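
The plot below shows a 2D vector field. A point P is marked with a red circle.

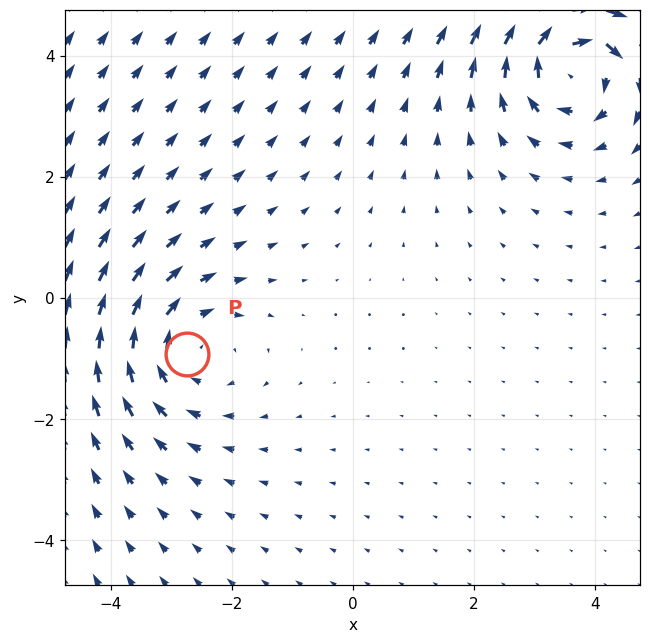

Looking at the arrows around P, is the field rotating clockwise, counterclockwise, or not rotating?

Near P at (-2.7, -0.9) the arrows circulate clockwise. The curl (z-component) there is about -3; negative curl means clockwise rotation.

clockwise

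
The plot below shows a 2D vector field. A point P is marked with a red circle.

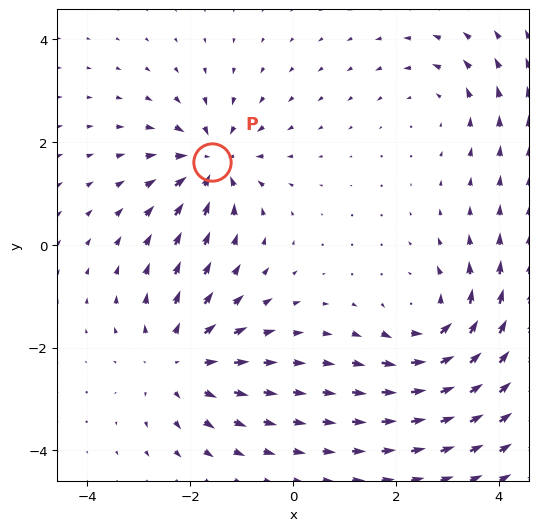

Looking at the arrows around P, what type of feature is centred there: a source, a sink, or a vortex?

At P (-1.6, 1.6) the arrows converge inward. Divergence about -5, curl ≈0 — negative divergence with near-zero curl is a sink.

sink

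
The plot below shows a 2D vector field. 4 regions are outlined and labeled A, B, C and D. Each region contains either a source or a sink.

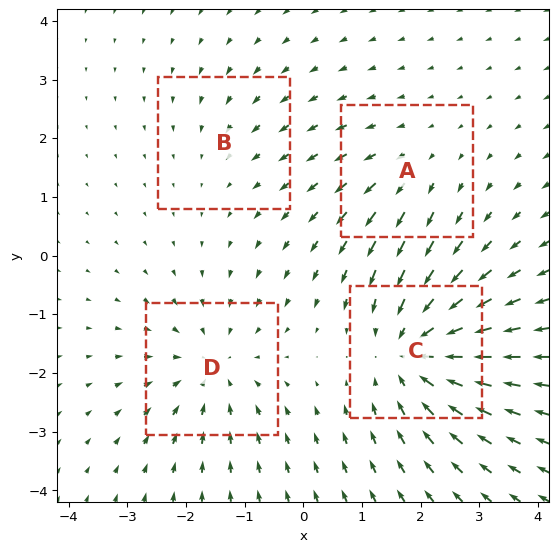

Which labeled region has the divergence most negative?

C

Divergence at each region's feature centre — A: about +3, B: about -2, C: about -6, D: about -4. Region C is most negative.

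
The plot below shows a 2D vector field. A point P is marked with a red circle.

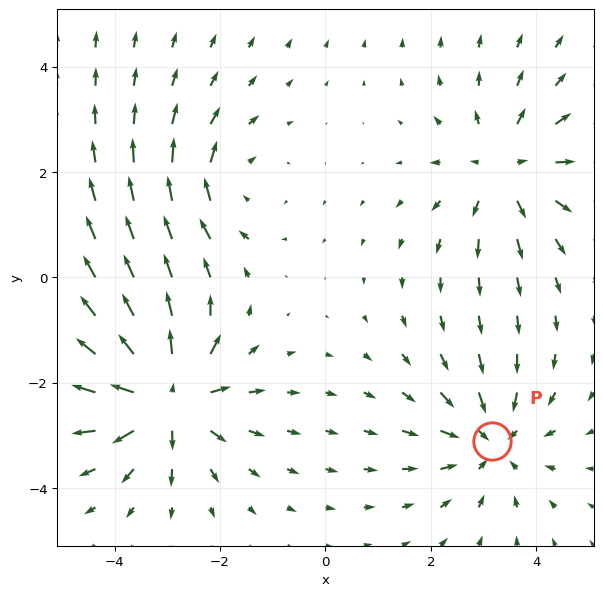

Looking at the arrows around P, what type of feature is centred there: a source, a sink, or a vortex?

At P (3.2, -3.1) the arrows converge inward. Divergence about -3, curl ≈0 — negative divergence with near-zero curl is a sink.

sink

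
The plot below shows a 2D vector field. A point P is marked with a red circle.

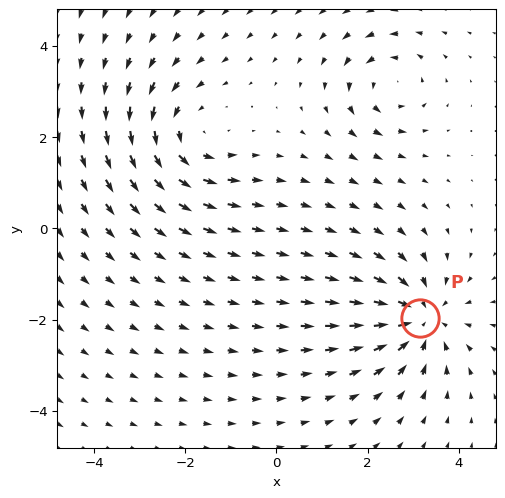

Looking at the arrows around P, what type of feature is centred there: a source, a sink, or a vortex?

sink

At P (3.1, -2.0) the arrows converge inward. Divergence about -5, curl ≈0 — negative divergence with near-zero curl is a sink.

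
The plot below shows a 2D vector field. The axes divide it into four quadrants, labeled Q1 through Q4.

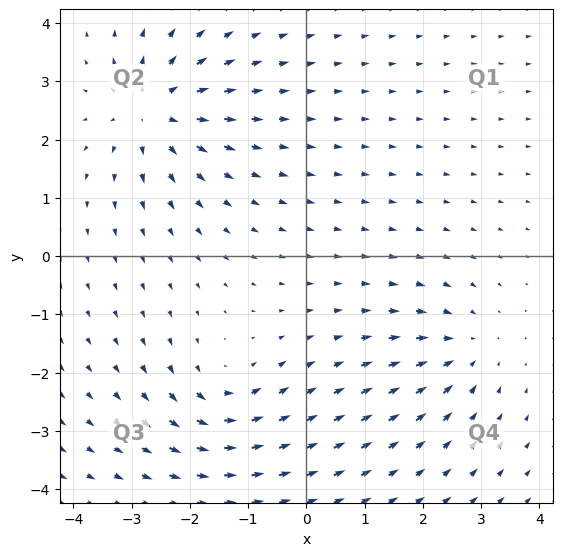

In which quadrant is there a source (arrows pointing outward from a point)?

The source sits at approximately (-2.6, 2.5), which lies in quadrant Q2. The divergence there is about +5, positive as expected for a source.

Q2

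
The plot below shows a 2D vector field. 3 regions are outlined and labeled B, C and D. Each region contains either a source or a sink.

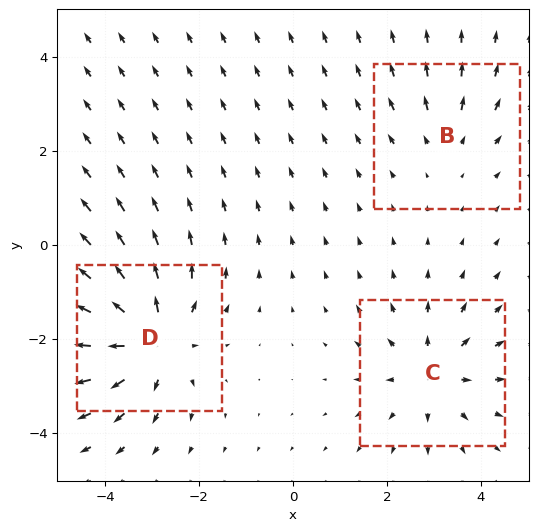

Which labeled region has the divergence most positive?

Divergence at each region's feature centre — B: about +2, C: about +3, D: about +5. Region D is most positive.

D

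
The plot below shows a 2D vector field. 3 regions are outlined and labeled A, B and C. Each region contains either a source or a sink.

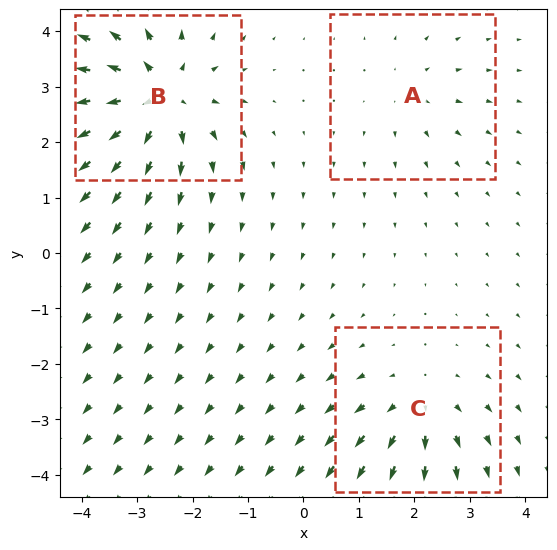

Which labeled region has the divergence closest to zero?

Divergence at each region's feature centre — A: about +2, B: about +6, C: about +4. Region A is closest to zero.

A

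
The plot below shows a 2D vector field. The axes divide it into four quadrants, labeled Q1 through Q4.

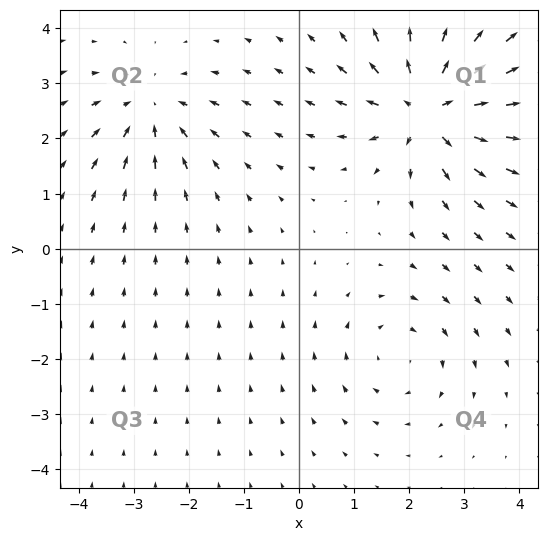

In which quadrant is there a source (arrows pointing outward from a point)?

Q1

The source sits at approximately (2.4, 2.6), which lies in quadrant Q1. The divergence there is about +5, positive as expected for a source.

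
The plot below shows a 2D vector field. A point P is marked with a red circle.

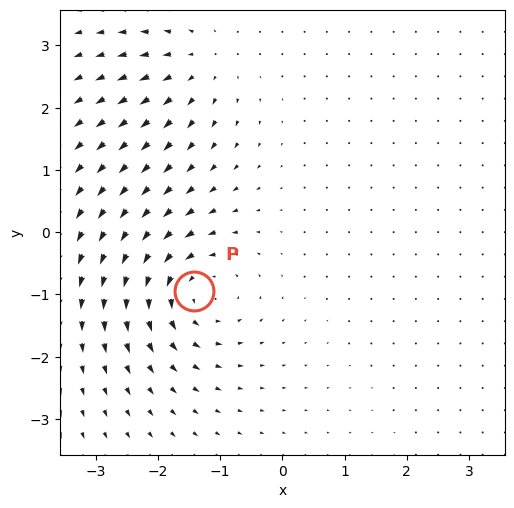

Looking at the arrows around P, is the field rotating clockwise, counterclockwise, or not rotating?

Near P at (-1.4, -0.9) the arrows circulate counterclockwise. The curl (z-component) there is about +6; positive curl means counterclockwise rotation.

counterclockwise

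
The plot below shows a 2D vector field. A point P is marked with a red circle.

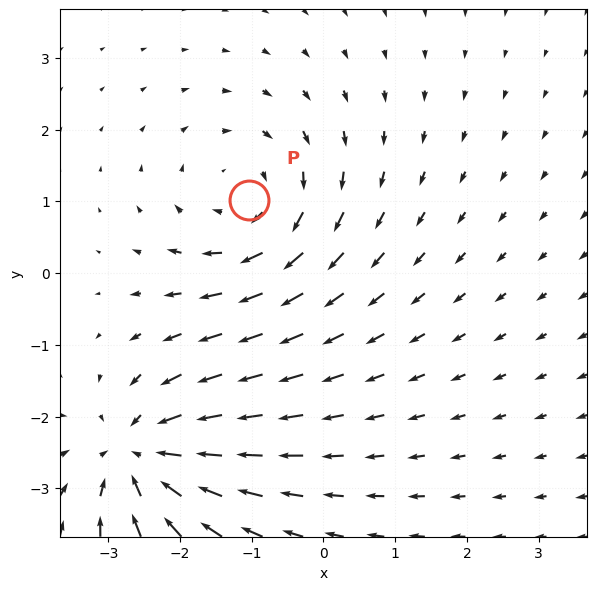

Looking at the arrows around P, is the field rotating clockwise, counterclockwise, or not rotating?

Near P at (-1.0, 1.0) the arrows circulate clockwise. The curl (z-component) there is about -4; negative curl means clockwise rotation.

clockwise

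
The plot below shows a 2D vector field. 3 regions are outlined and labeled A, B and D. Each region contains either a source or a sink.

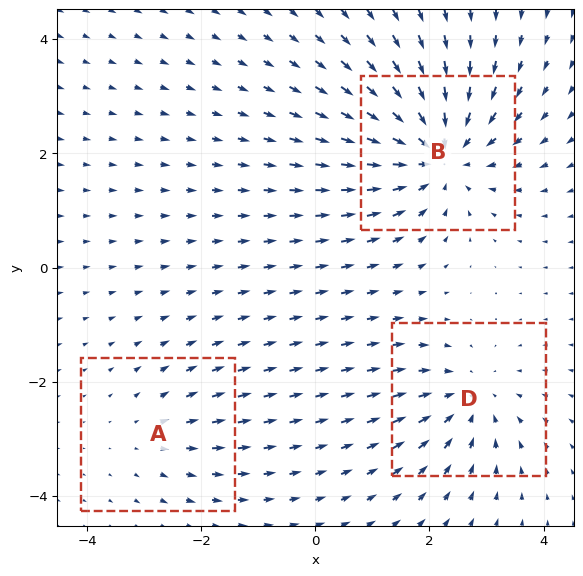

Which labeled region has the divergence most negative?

Divergence at each region's feature centre — A: about +2, B: about -5, D: about -3. Region B is most negative.

B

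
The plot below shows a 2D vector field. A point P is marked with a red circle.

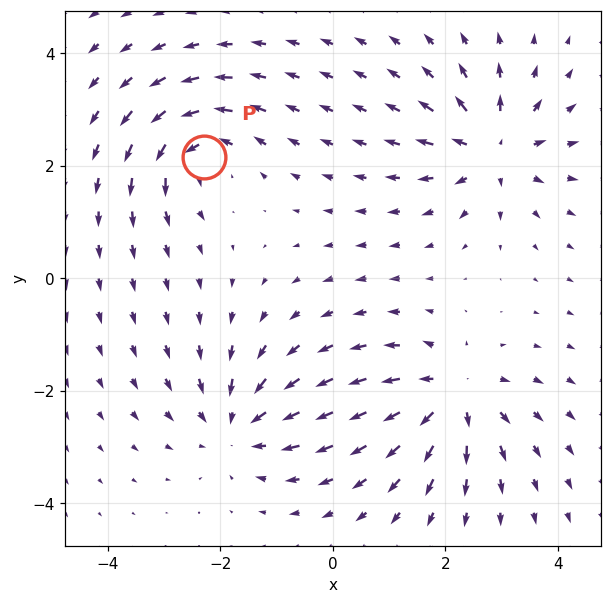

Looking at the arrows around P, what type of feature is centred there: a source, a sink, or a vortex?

At P (-2.3, 2.2) the arrows circulate counterclockwise. Divergence ≈0, curl about +4 — near-zero divergence with nonzero curl is a vortex.

vortex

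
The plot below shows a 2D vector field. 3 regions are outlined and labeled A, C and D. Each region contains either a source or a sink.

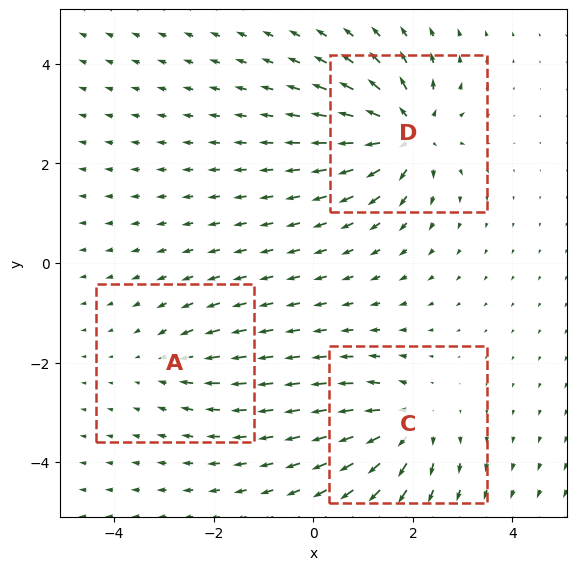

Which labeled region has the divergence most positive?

D

Divergence at each region's feature centre — A: about -3, C: about +4, D: about +6. Region D is most positive.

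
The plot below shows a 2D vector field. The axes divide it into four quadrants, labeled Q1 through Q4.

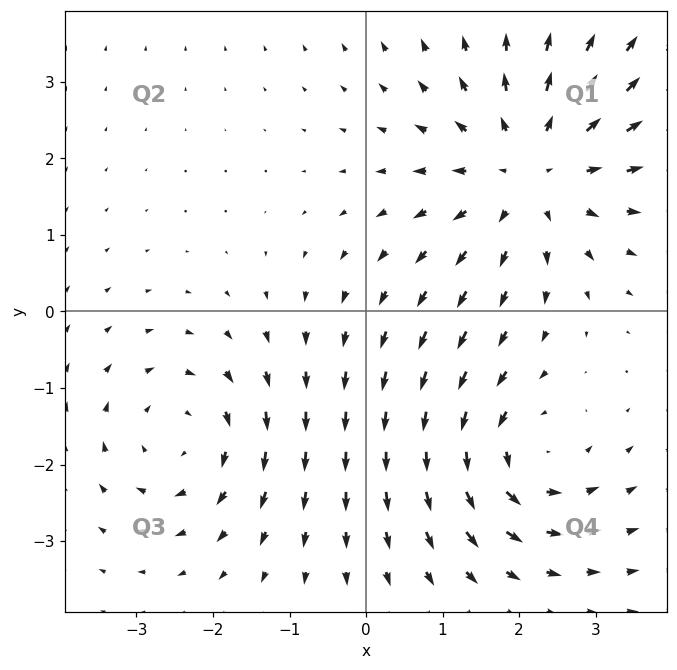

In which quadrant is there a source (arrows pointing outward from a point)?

Q1

The source sits at approximately (2.1, 1.8), which lies in quadrant Q1. The divergence there is about +4, positive as expected for a source.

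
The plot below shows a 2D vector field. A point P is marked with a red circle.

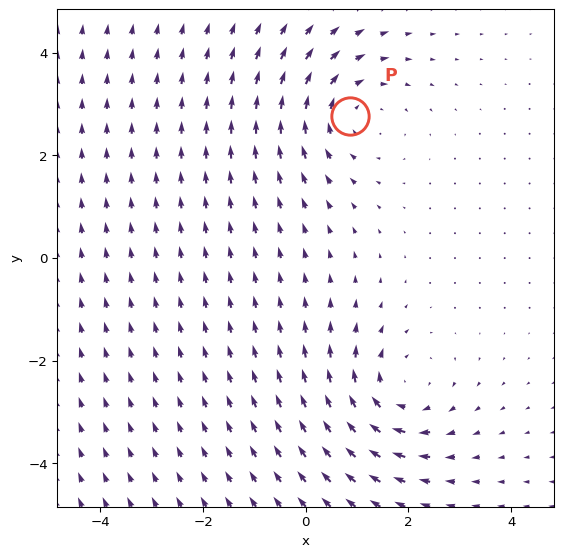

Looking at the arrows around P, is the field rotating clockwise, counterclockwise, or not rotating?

clockwise

Near P at (0.9, 2.8) the arrows circulate clockwise. The curl (z-component) there is about -3; negative curl means clockwise rotation.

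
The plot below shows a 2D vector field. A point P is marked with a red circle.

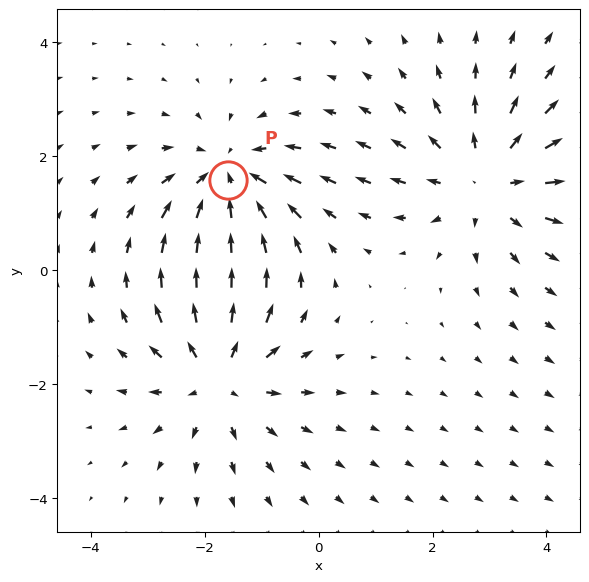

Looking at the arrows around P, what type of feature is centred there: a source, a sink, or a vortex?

At P (-1.6, 1.6) the arrows converge inward. Divergence about -4, curl ≈0 — negative divergence with near-zero curl is a sink.

sink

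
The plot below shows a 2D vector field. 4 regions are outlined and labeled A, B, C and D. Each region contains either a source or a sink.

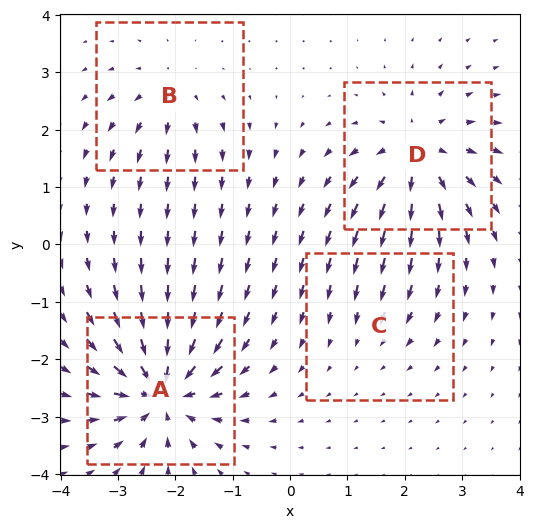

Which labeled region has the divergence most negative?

A

Divergence at each region's feature centre — A: about -9, B: about +4, C: about -2, D: about +6. Region A is most negative.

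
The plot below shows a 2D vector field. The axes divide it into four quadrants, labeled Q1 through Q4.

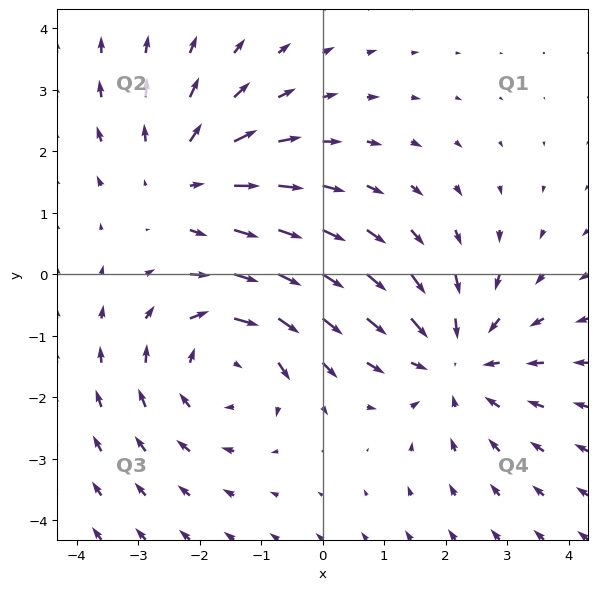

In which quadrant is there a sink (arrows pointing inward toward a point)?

Q4

The sink sits at approximately (2.1, -1.4), which lies in quadrant Q4. The divergence there is about -4, negative as expected for a sink.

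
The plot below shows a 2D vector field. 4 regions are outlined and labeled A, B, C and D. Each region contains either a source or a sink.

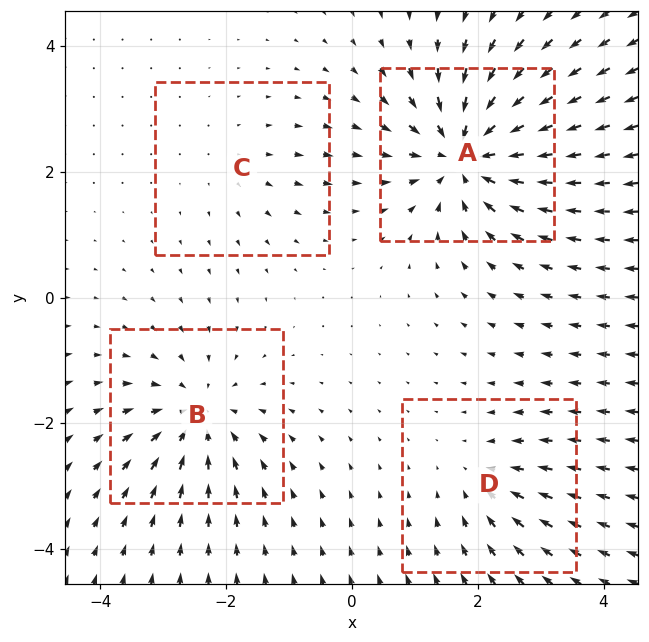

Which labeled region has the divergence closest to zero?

C

Divergence at each region's feature centre — A: about -8, B: about -5, C: about +2, D: about -3. Region C is closest to zero.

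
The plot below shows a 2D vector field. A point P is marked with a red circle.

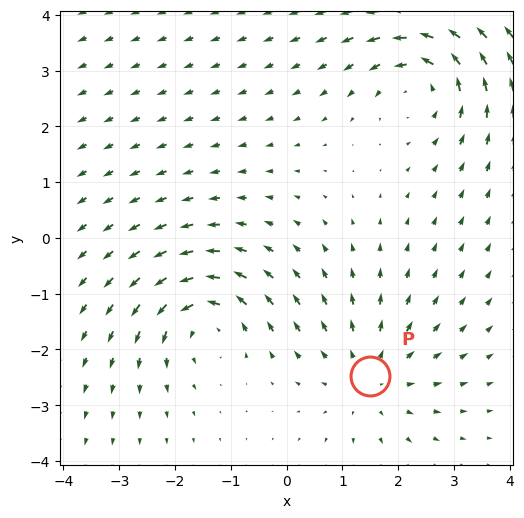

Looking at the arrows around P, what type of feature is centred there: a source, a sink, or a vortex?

At P (1.5, -2.5) the arrows spread outward. Divergence about +3, curl ≈0 — positive divergence with near-zero curl is a source.

source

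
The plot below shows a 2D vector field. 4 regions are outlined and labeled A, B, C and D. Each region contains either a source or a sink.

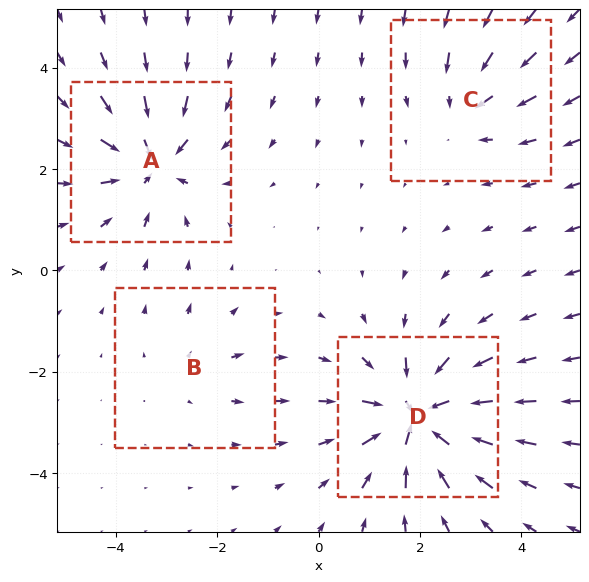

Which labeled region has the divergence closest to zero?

B

Divergence at each region's feature centre — A: about -6, B: about +2, C: about -4, D: about -8. Region B is closest to zero.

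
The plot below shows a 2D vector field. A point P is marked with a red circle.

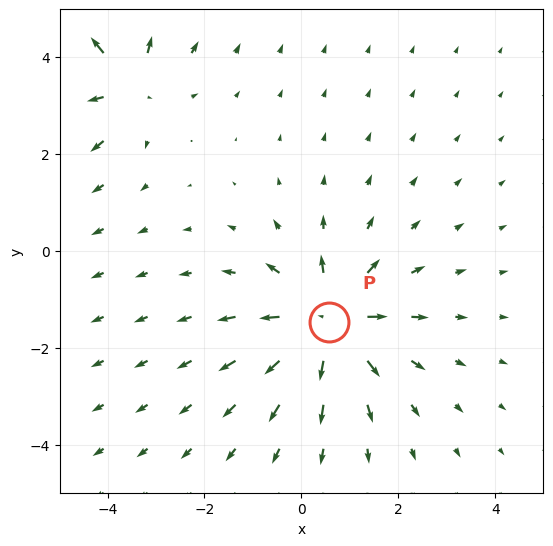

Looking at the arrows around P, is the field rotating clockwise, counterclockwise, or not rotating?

not rotating

Near P at (0.6, -1.5) the arrows show no circulation. The curl there is ≈0.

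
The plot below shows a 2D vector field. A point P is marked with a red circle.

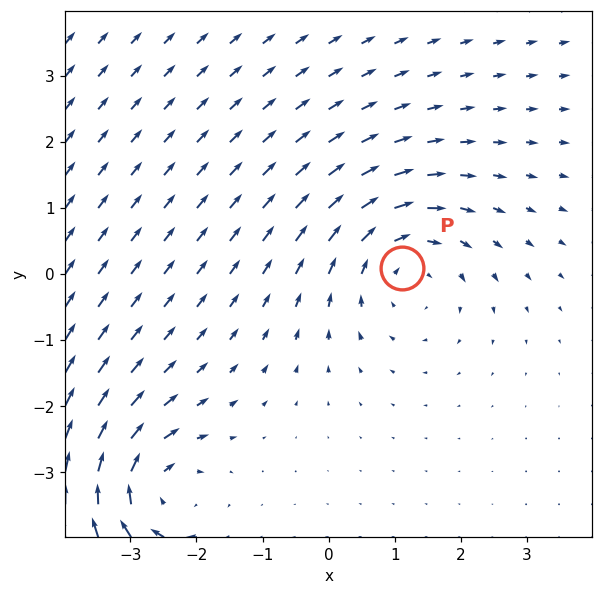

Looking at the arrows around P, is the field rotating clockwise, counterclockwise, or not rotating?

clockwise

Near P at (1.1, 0.1) the arrows circulate clockwise. The curl (z-component) there is about -3; negative curl means clockwise rotation.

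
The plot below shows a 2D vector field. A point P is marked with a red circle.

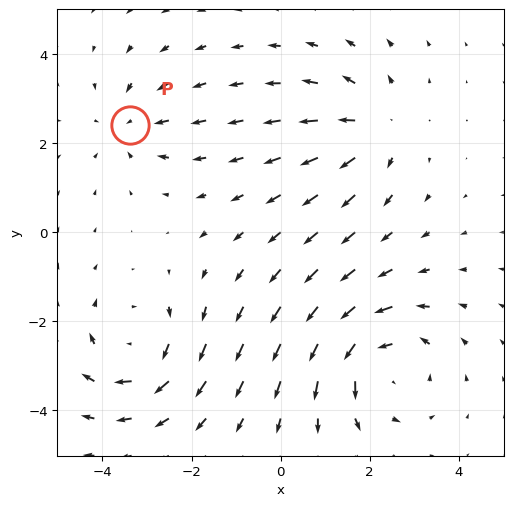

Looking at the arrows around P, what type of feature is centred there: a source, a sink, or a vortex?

sink

At P (-3.4, 2.4) the arrows converge inward. Divergence about -3, curl ≈0 — negative divergence with near-zero curl is a sink.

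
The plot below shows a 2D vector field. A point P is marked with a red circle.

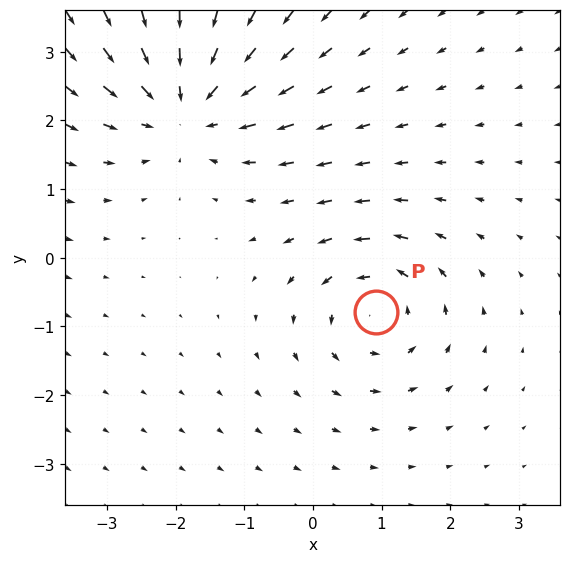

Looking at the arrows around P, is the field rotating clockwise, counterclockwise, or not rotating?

counterclockwise

Near P at (0.9, -0.8) the arrows circulate counterclockwise. The curl (z-component) there is about +3; positive curl means counterclockwise rotation.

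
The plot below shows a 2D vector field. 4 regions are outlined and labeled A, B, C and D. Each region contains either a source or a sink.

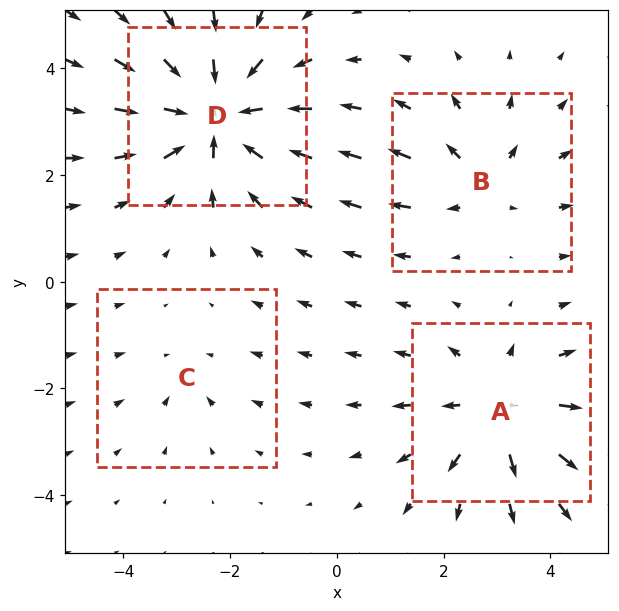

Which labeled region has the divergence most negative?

Divergence at each region's feature centre — A: about +4, B: about +3, C: about -2, D: about -6. Region D is most negative.

D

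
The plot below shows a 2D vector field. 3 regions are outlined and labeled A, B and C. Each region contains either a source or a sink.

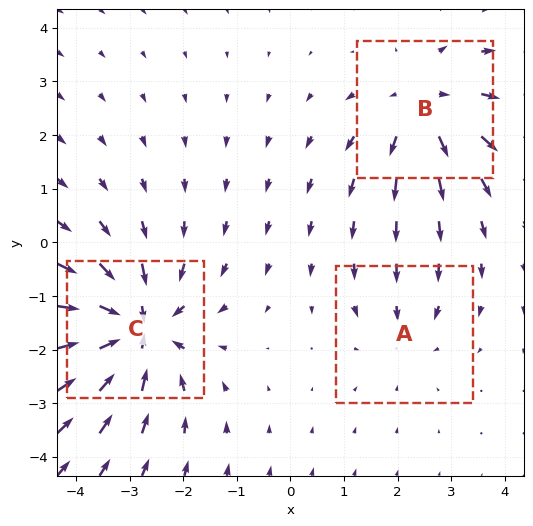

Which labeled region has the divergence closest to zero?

Divergence at each region's feature centre — A: about -2, B: about +3, C: about -5. Region A is closest to zero.

A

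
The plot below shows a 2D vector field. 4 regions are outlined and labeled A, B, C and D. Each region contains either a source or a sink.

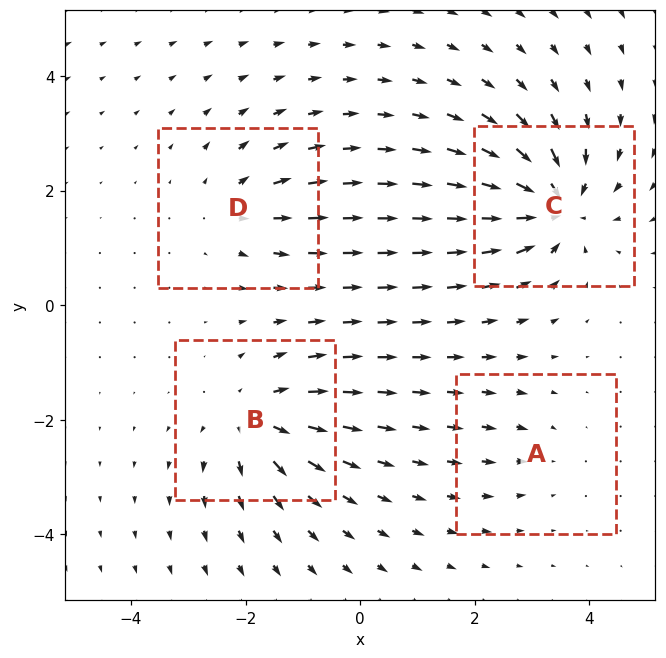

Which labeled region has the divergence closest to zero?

A

Divergence at each region's feature centre — A: about -2, B: about +6, C: about -8, D: about +4. Region A is closest to zero.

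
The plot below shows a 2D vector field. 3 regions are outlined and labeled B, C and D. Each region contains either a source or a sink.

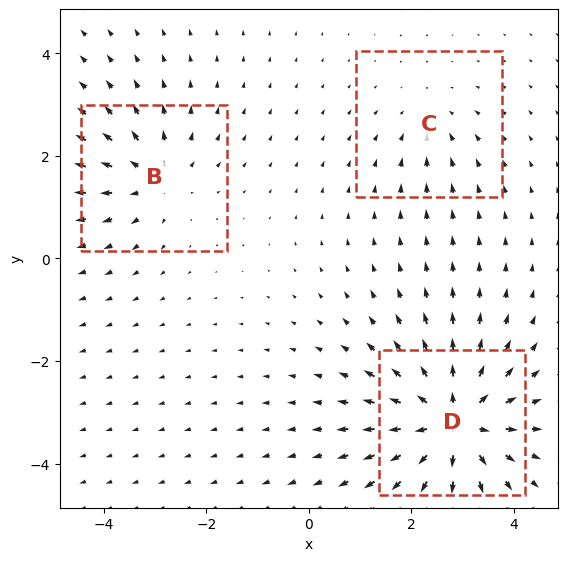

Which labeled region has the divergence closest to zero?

C

Divergence at each region's feature centre — B: about +3, C: about -2, D: about +6. Region C is closest to zero.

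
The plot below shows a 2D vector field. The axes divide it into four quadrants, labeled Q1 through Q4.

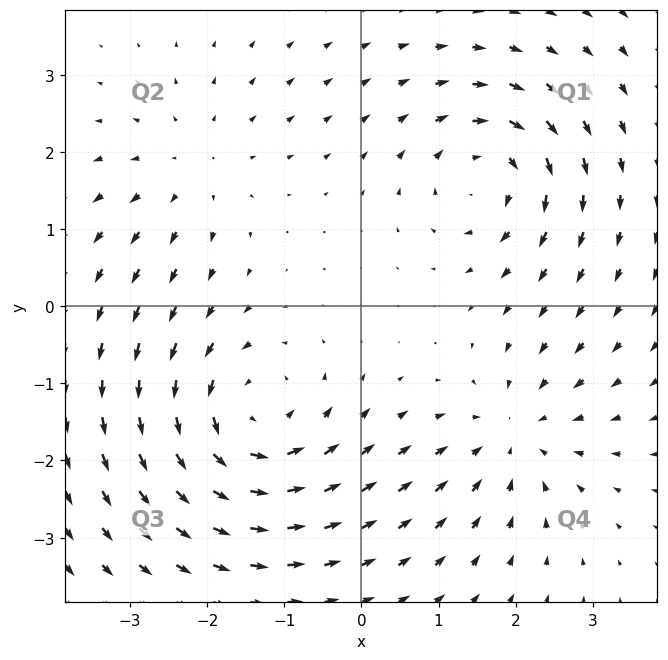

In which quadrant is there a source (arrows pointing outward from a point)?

The source sits at approximately (-2.2, 1.8), which lies in quadrant Q2. The divergence there is about +2, positive as expected for a source.

Q2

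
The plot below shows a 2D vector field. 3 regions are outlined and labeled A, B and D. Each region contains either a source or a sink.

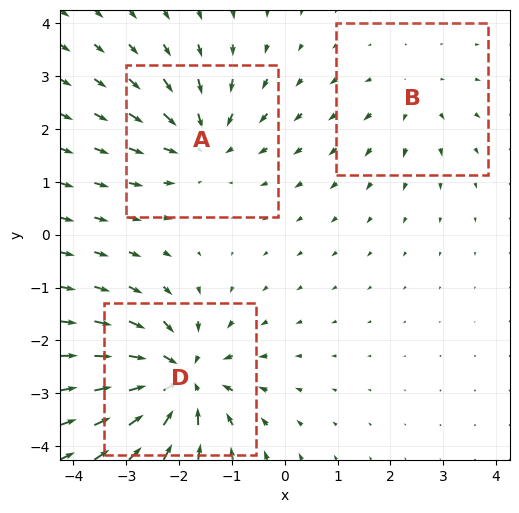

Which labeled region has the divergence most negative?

Divergence at each region's feature centre — A: about -4, B: about +2, D: about -5. Region D is most negative.

D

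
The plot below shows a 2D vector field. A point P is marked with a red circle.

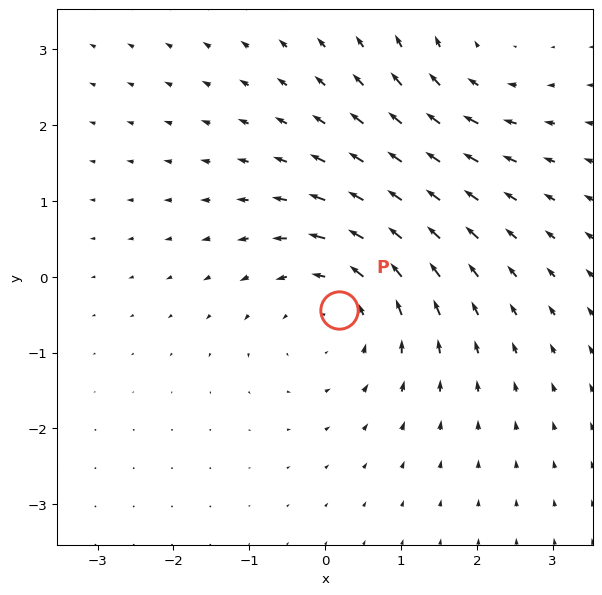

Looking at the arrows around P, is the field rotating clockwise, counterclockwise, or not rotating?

counterclockwise

Near P at (0.2, -0.4) the arrows circulate counterclockwise. The curl (z-component) there is about +4; positive curl means counterclockwise rotation.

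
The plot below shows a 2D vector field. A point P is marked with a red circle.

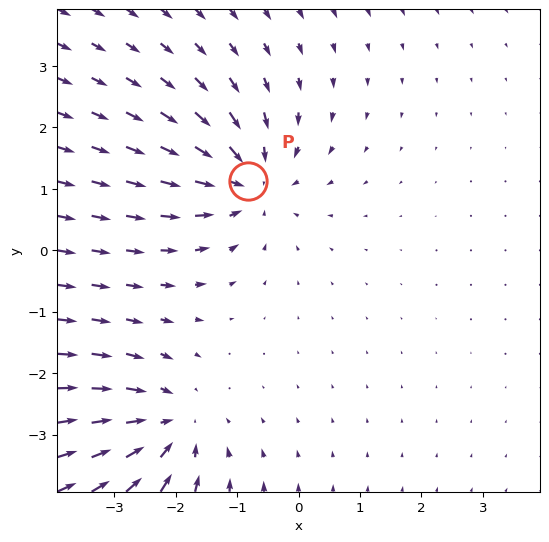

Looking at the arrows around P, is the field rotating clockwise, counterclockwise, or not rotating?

not rotating

Near P at (-0.8, 1.1) the arrows show no circulation. The curl there is ≈0.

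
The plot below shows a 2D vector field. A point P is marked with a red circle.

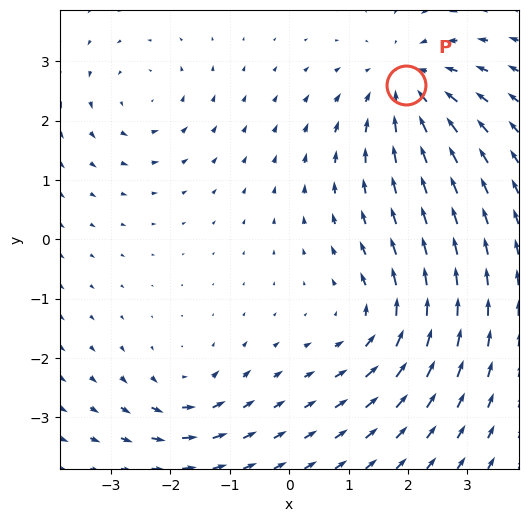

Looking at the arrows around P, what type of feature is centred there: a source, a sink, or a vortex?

At P (2.0, 2.6) the arrows converge inward. Divergence about -4, curl ≈0 — negative divergence with near-zero curl is a sink.

sink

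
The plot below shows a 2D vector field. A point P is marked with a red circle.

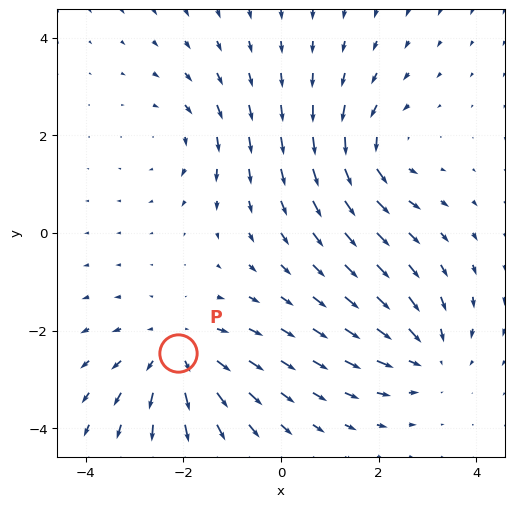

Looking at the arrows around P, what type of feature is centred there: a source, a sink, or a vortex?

At P (-2.1, -2.5) the arrows spread outward. Divergence about +3, curl ≈0 — positive divergence with near-zero curl is a source.

source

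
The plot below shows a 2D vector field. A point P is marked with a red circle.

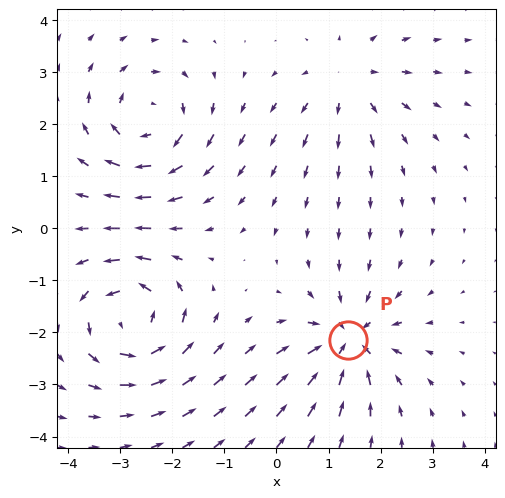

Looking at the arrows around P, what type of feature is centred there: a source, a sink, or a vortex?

At P (1.4, -2.2) the arrows converge inward. Divergence about -5, curl ≈0 — negative divergence with near-zero curl is a sink.

sink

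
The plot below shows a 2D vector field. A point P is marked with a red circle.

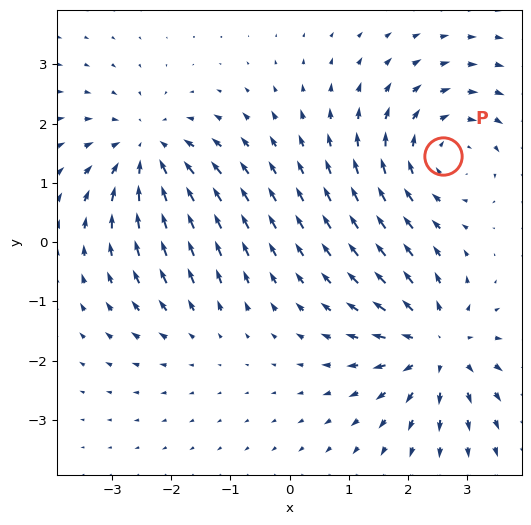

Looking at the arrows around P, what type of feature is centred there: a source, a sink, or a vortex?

vortex

At P (2.6, 1.4) the arrows circulate clockwise. Divergence ≈0, curl about -4 — near-zero divergence with nonzero curl is a vortex.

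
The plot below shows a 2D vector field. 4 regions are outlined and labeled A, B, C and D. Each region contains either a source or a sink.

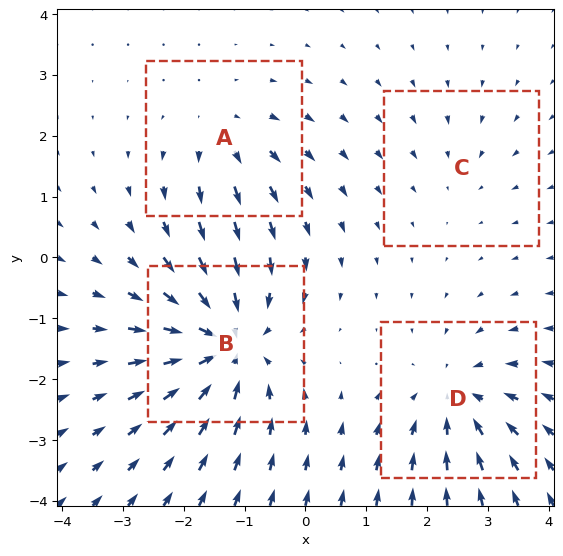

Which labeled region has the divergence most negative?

B

Divergence at each region's feature centre — A: about +4, B: about -8, C: about -2, D: about -5. Region B is most negative.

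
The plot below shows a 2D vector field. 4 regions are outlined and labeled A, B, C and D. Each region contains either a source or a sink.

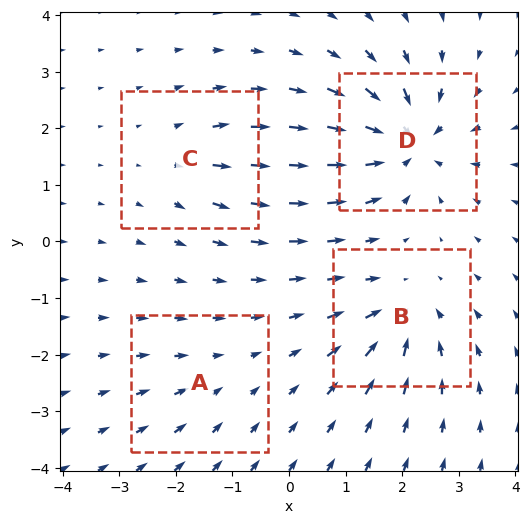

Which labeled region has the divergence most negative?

D

Divergence at each region's feature centre — A: about -2, B: about -6, C: about +4, D: about -8. Region D is most negative.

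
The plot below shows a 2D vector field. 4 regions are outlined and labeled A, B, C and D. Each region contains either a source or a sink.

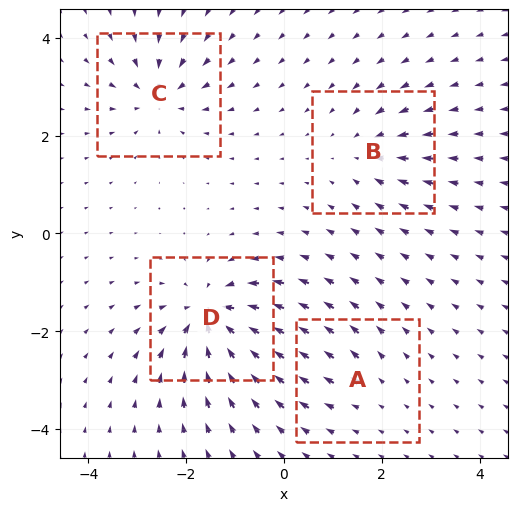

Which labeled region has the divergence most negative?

Divergence at each region's feature centre — A: about +3, B: about -4, C: about -6, D: about -9. Region D is most negative.

D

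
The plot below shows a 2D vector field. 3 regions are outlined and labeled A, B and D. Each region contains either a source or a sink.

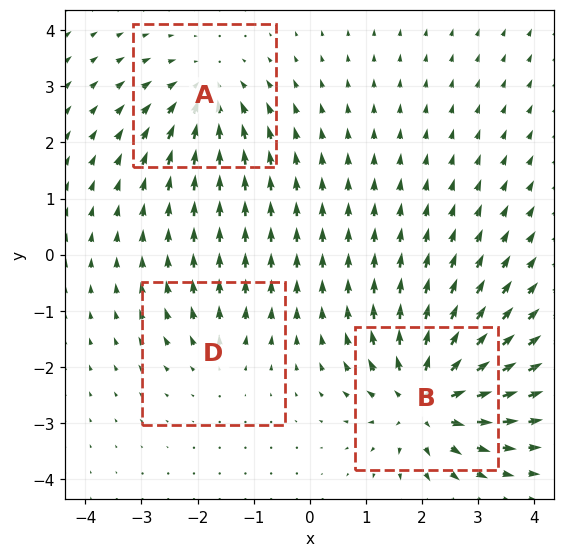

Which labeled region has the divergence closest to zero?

D

Divergence at each region's feature centre — A: about -4, B: about +6, D: about +2. Region D is closest to zero.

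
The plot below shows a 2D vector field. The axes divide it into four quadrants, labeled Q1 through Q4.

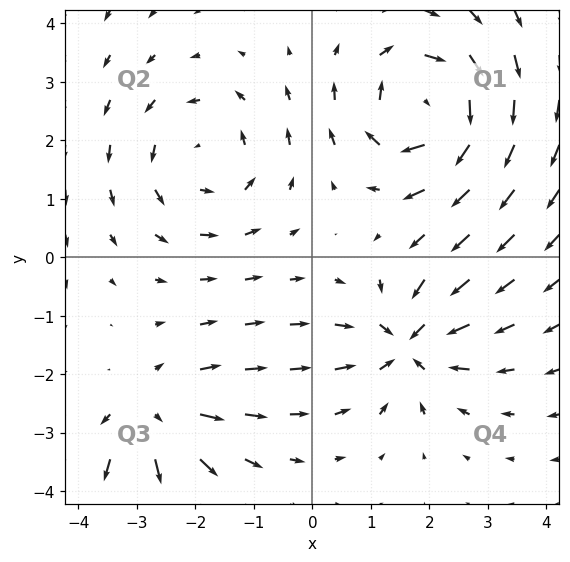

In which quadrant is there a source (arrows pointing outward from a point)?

Q3

The source sits at approximately (-2.7, -2.7), which lies in quadrant Q3. The divergence there is about +4, positive as expected for a source.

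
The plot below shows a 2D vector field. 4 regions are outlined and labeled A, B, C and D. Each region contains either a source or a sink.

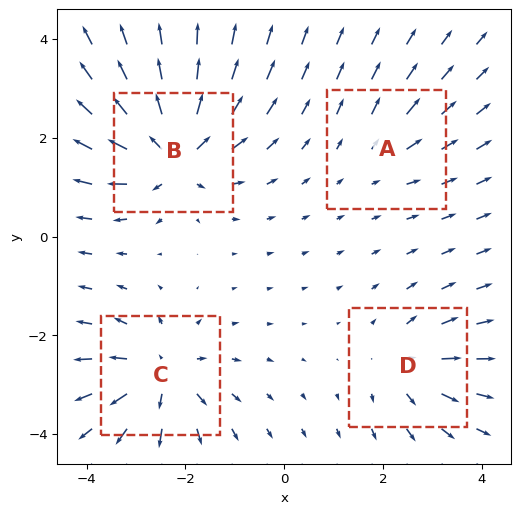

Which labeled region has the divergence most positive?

Divergence at each region's feature centre — A: about +3, B: about +8, C: about +6, D: about +4. Region B is most positive.

B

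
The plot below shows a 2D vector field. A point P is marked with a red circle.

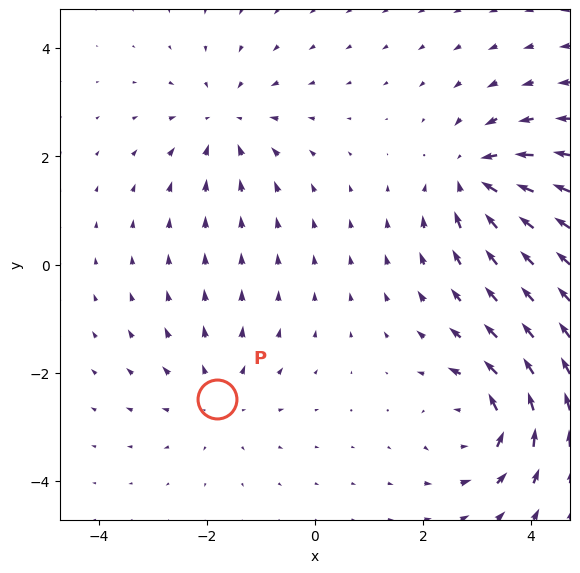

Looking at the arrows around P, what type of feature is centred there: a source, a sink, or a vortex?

At P (-1.8, -2.5) the arrows spread outward. Divergence about +3, curl ≈0 — positive divergence with near-zero curl is a source.

source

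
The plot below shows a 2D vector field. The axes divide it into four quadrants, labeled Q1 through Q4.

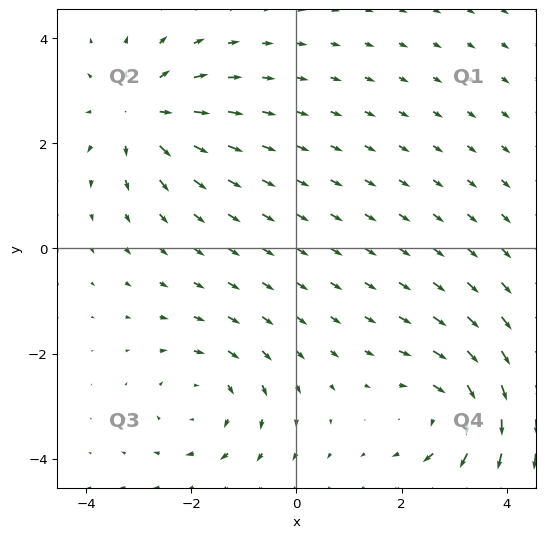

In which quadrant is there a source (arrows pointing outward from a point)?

The source sits at approximately (-3.0, 2.6), which lies in quadrant Q2. The divergence there is about +5, positive as expected for a source.

Q2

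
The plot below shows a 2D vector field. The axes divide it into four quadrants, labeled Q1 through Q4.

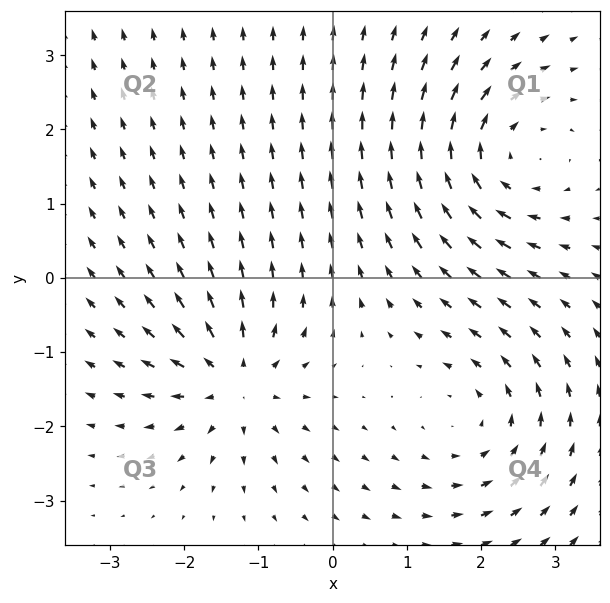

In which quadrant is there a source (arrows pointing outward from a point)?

Q3

The source sits at approximately (-1.3, -1.4), which lies in quadrant Q3. The divergence there is about +5, positive as expected for a source.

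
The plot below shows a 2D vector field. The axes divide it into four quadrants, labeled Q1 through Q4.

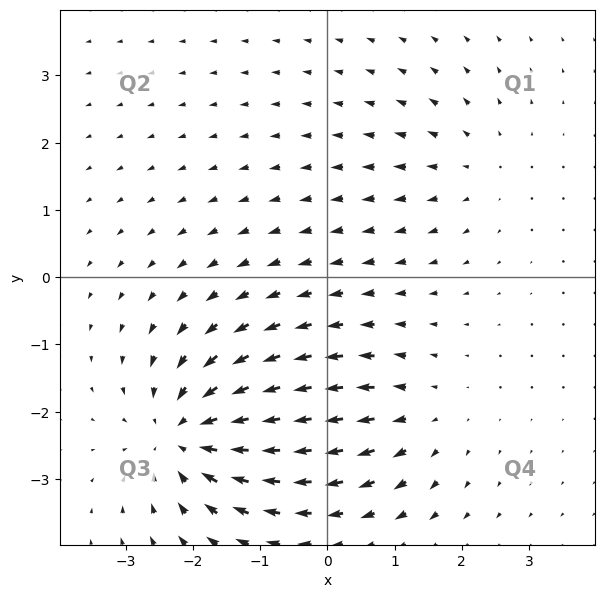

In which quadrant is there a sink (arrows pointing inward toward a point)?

Q3

The sink sits at approximately (-2.1, -2.3), which lies in quadrant Q3. The divergence there is about -5, negative as expected for a sink.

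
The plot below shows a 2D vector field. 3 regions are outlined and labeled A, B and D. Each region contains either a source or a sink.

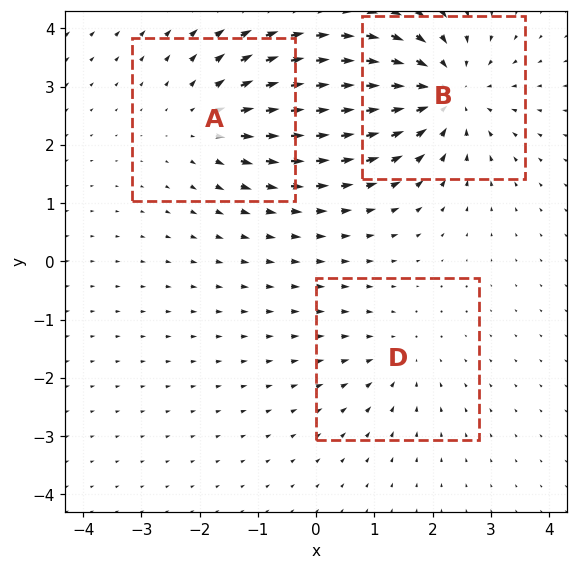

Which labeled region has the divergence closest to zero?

D

Divergence at each region's feature centre — A: about +3, B: about -4, D: about -2. Region D is closest to zero.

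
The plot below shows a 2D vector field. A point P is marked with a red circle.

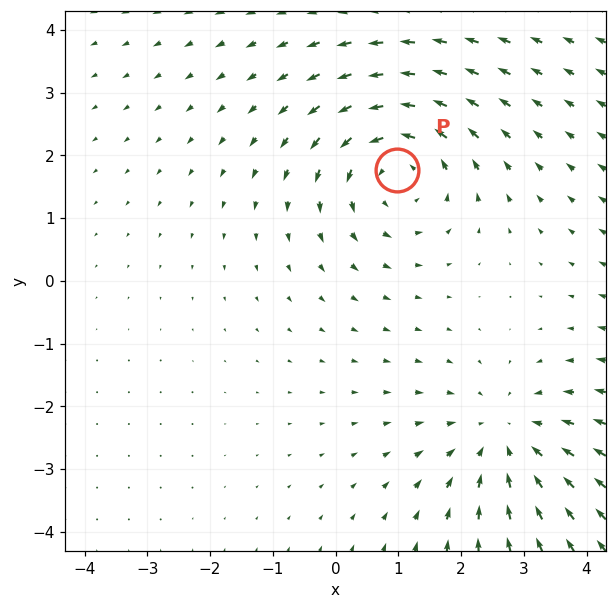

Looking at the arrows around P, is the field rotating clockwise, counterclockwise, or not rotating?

counterclockwise

Near P at (1.0, 1.8) the arrows circulate counterclockwise. The curl (z-component) there is about +3; positive curl means counterclockwise rotation.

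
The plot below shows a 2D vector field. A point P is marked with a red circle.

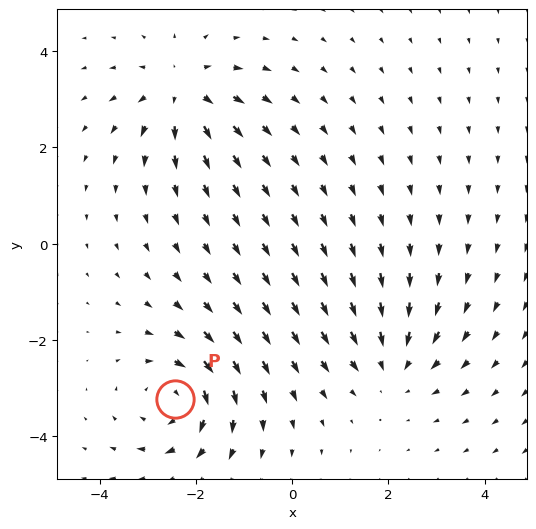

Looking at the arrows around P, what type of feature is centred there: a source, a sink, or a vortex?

vortex

At P (-2.4, -3.2) the arrows circulate clockwise. Divergence ≈0, curl about -4 — near-zero divergence with nonzero curl is a vortex.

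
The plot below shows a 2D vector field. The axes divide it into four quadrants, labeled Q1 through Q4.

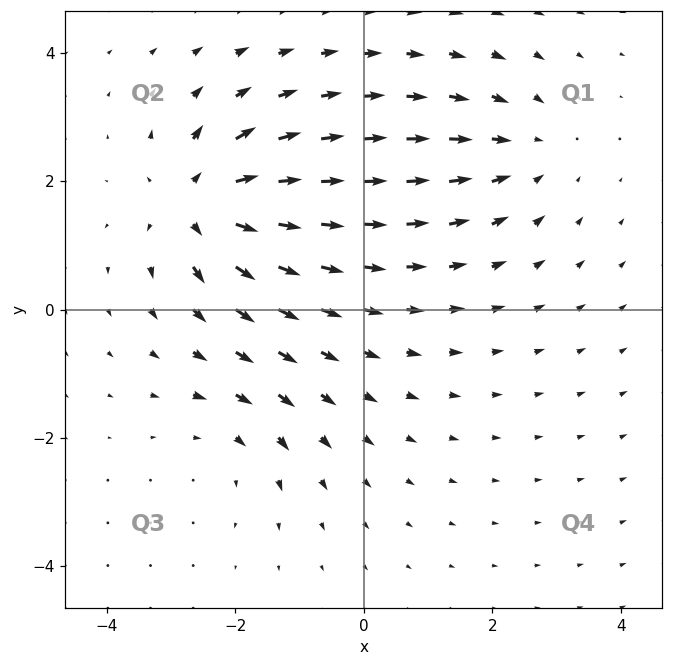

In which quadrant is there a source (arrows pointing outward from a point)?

Q2

The source sits at approximately (-2.5, 1.6), which lies in quadrant Q2. The divergence there is about +5, positive as expected for a source.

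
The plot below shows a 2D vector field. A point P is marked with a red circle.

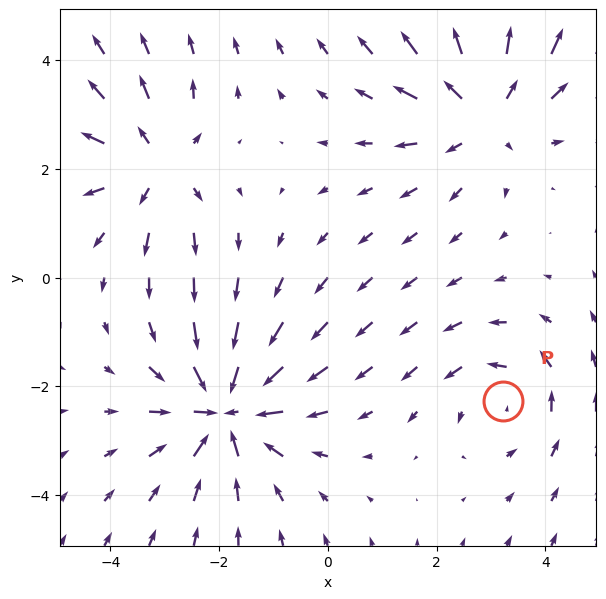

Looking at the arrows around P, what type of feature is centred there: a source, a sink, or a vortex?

At P (3.2, -2.3) the arrows circulate counterclockwise. Divergence ≈0, curl about +3 — near-zero divergence with nonzero curl is a vortex.

vortex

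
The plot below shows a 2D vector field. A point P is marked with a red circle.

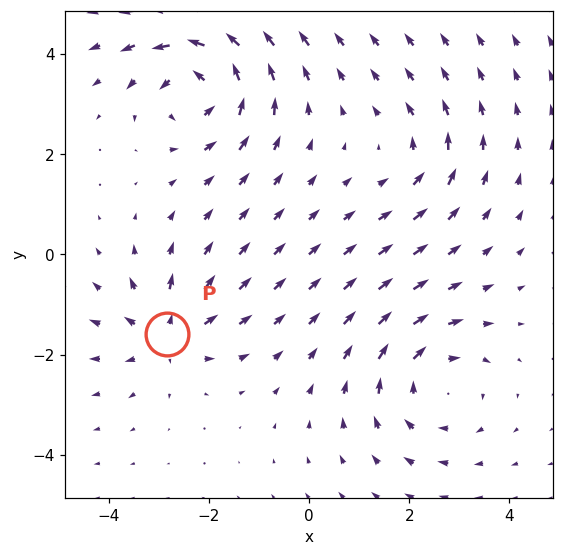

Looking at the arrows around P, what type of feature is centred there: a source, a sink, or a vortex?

At P (-2.8, -1.6) the arrows spread outward. Divergence about +5, curl ≈0 — positive divergence with near-zero curl is a source.

source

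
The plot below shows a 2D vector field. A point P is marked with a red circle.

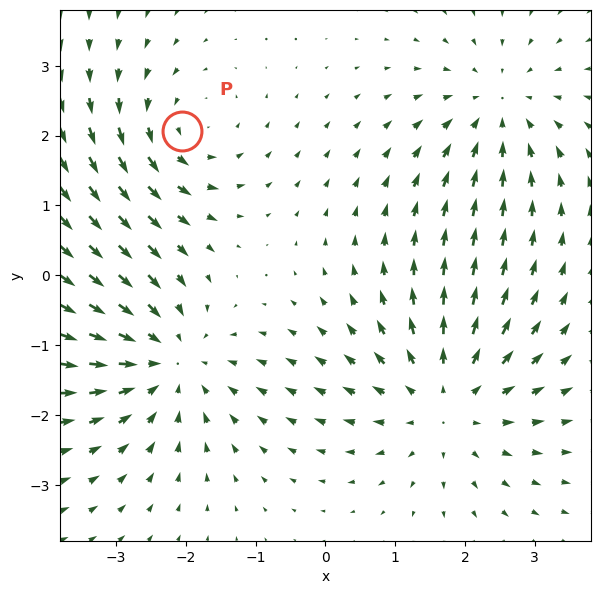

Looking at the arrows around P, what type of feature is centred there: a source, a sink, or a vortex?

vortex

At P (-2.0, 2.1) the arrows circulate counterclockwise. Divergence ≈0, curl about +3 — near-zero divergence with nonzero curl is a vortex.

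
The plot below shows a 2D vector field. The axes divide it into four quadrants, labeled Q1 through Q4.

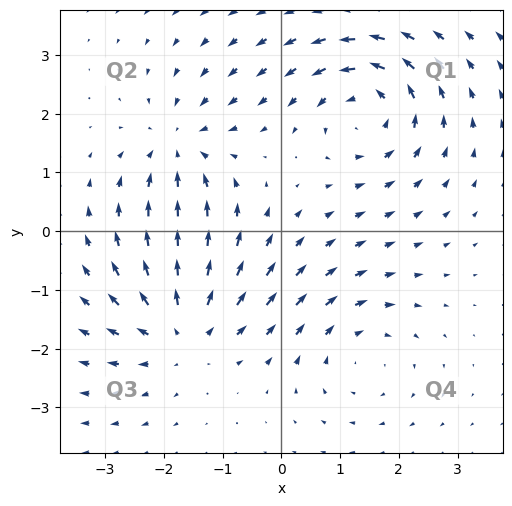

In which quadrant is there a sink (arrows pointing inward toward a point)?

The sink sits at approximately (-1.7, 1.4), which lies in quadrant Q2. The divergence there is about -4, negative as expected for a sink.

Q2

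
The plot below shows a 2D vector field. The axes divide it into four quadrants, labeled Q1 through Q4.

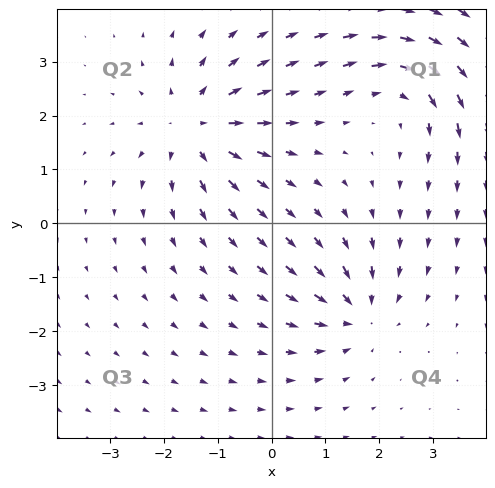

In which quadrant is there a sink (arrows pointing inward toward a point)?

The sink sits at approximately (1.6, -1.7), which lies in quadrant Q4. The divergence there is about -4, negative as expected for a sink.

Q4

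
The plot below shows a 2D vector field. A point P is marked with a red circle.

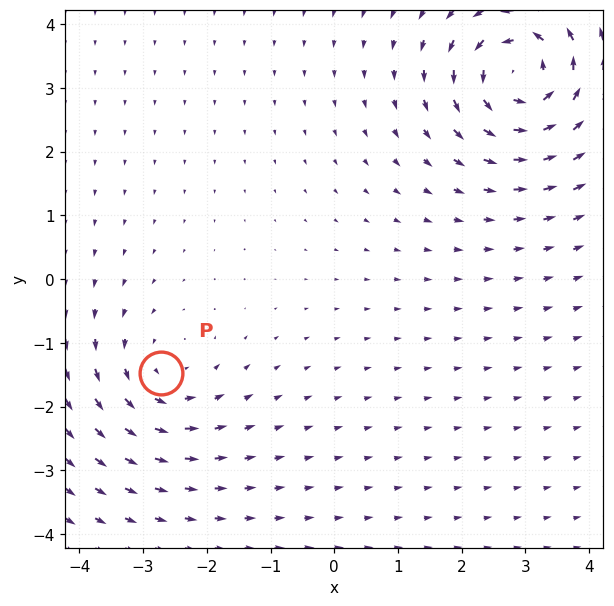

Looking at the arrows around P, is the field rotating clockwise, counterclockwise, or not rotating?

counterclockwise

Near P at (-2.7, -1.5) the arrows circulate counterclockwise. The curl (z-component) there is about +3; positive curl means counterclockwise rotation.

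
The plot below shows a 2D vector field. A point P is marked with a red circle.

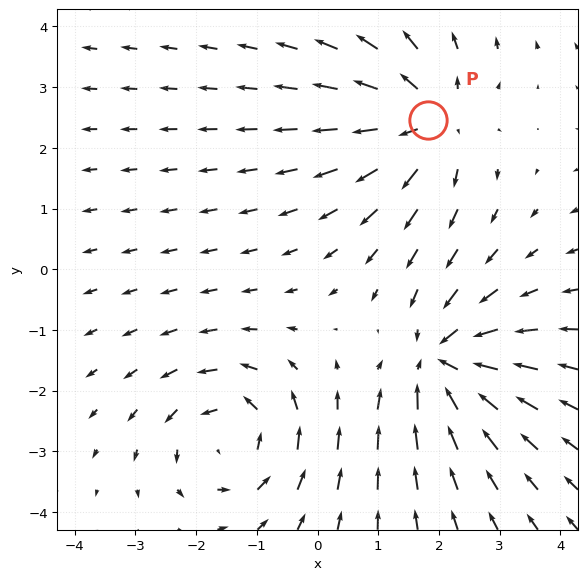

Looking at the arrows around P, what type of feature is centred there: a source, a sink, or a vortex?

source

At P (1.8, 2.5) the arrows spread outward. Divergence about +4, curl ≈0 — positive divergence with near-zero curl is a source.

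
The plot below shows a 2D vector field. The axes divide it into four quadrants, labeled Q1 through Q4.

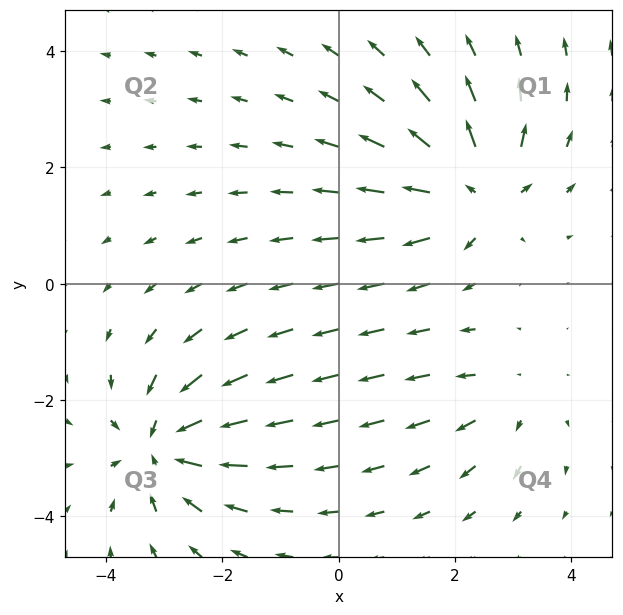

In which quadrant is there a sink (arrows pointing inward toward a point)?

Q3

The sink sits at approximately (-3.0, -2.8), which lies in quadrant Q3. The divergence there is about -5, negative as expected for a sink.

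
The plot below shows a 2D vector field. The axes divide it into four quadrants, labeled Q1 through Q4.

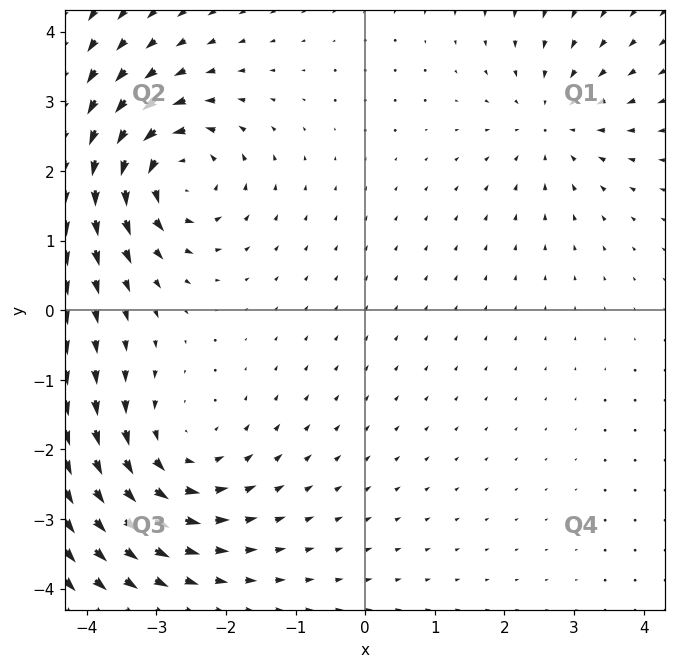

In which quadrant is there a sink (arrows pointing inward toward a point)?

The sink sits at approximately (2.7, 2.7), which lies in quadrant Q1. The divergence there is about -3, negative as expected for a sink.

Q1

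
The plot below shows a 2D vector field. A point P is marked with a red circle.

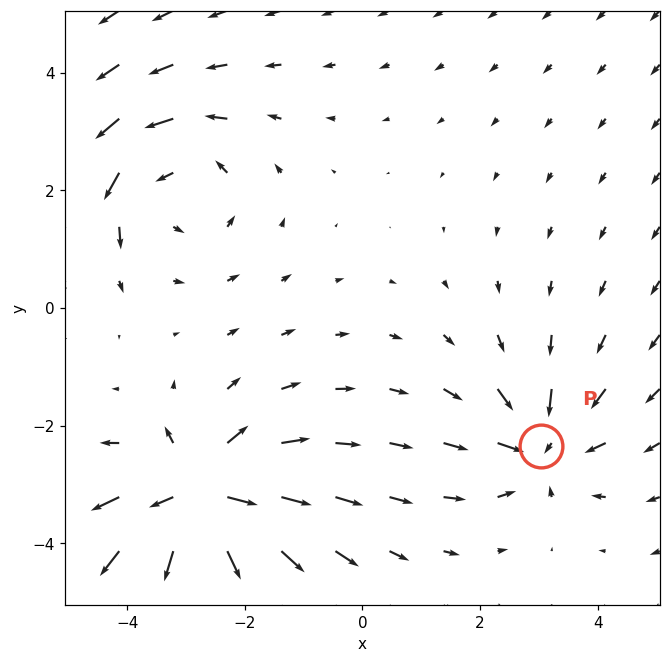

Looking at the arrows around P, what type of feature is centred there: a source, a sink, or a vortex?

sink

At P (3.0, -2.3) the arrows converge inward. Divergence about -4, curl ≈0 — negative divergence with near-zero curl is a sink.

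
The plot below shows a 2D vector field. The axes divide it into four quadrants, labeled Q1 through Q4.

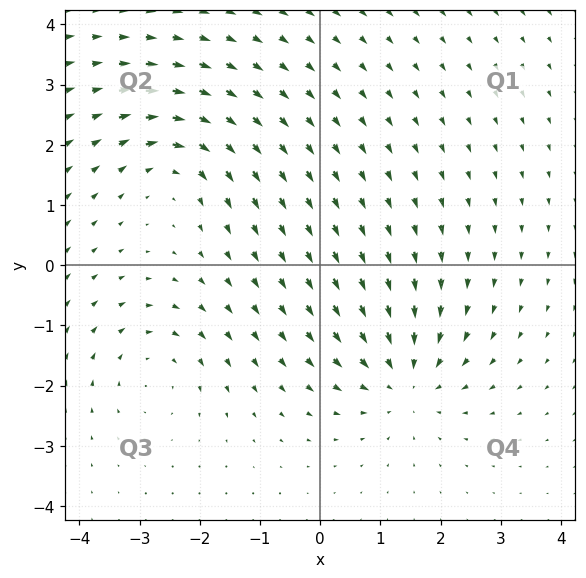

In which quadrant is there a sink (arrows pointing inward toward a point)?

Q4

The sink sits at approximately (1.4, -1.9), which lies in quadrant Q4. The divergence there is about -5, negative as expected for a sink.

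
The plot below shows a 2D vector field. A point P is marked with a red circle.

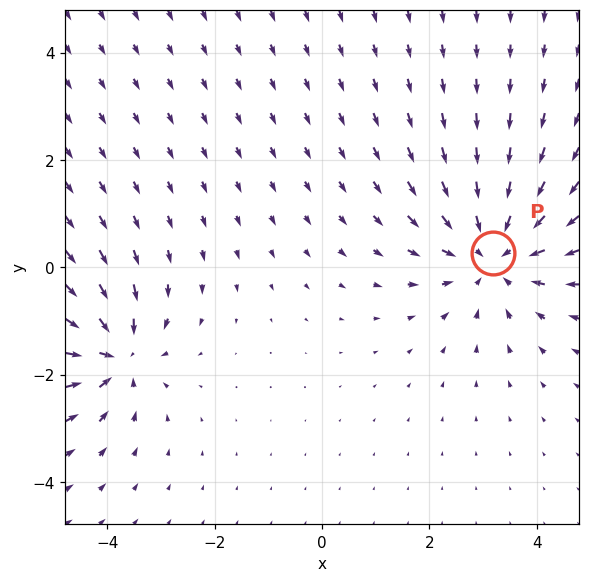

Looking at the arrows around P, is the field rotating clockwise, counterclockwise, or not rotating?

not rotating

Near P at (3.2, 0.3) the arrows show no circulation. The curl there is ≈0.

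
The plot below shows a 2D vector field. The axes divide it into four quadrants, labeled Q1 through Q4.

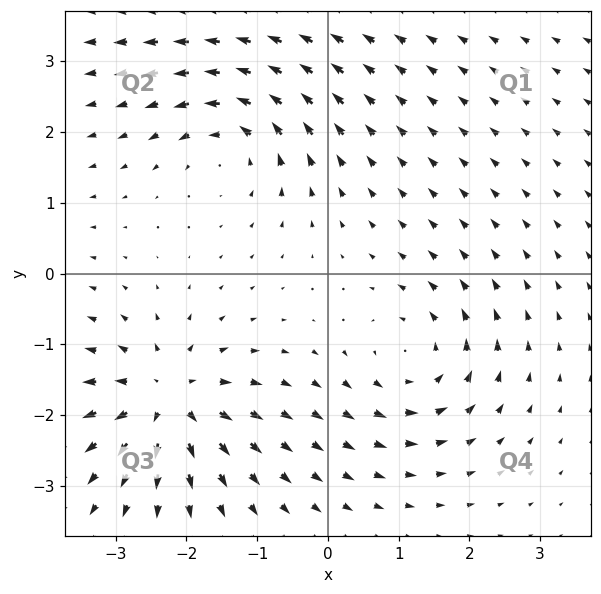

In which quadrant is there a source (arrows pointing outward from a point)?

Q3

The source sits at approximately (-2.3, -1.8), which lies in quadrant Q3. The divergence there is about +6, positive as expected for a source.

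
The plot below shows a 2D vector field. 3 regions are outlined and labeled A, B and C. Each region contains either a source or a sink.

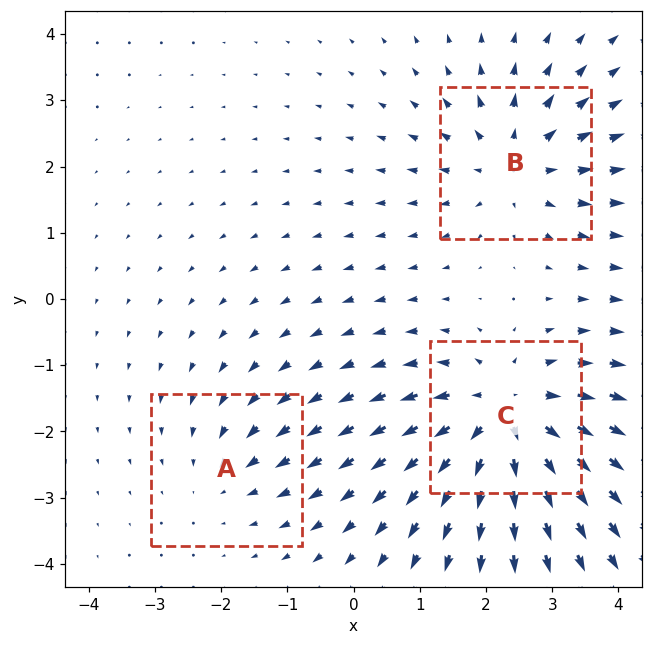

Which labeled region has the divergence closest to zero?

Divergence at each region's feature centre — A: about -2, B: about +3, C: about +5. Region A is closest to zero.

A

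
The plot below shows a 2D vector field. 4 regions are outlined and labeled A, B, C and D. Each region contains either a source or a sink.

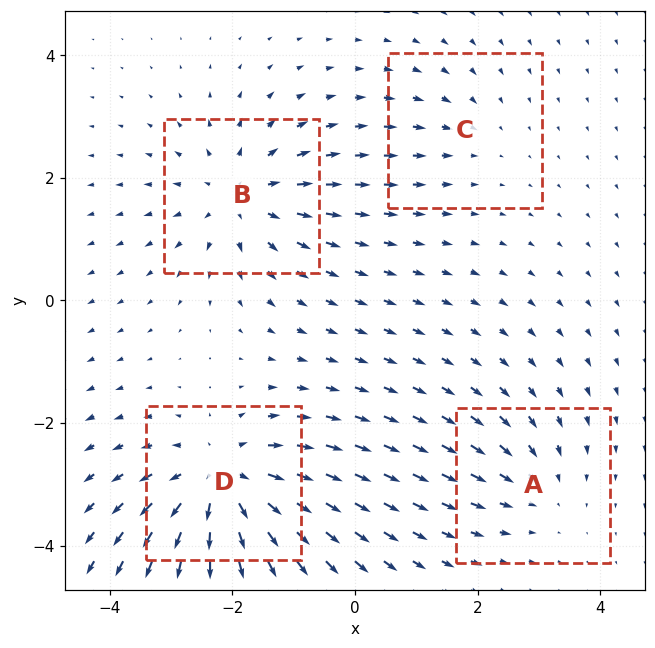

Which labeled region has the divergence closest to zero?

C

Divergence at each region's feature centre — A: about -3, B: about +5, C: about -2, D: about +7. Region C is closest to zero.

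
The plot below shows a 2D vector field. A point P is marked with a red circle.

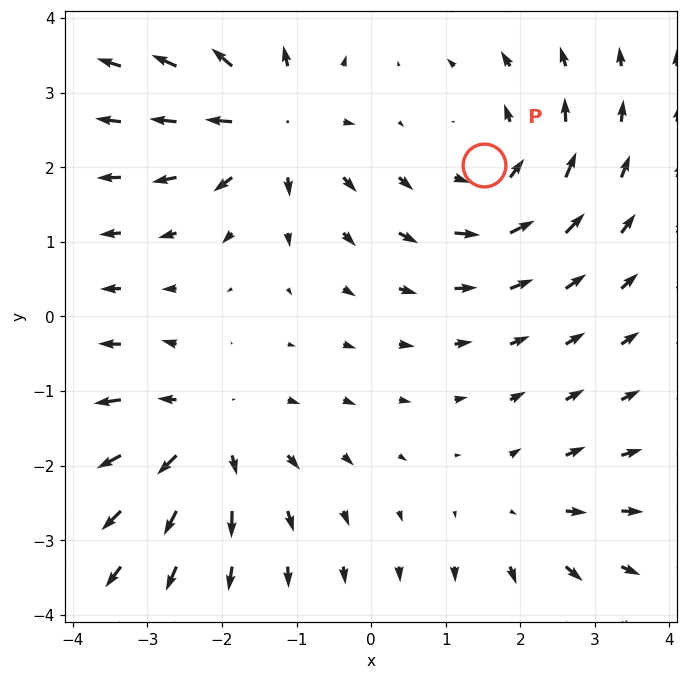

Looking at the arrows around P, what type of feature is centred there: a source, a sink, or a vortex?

vortex

At P (1.5, 2.0) the arrows circulate counterclockwise. Divergence ≈0, curl about +4 — near-zero divergence with nonzero curl is a vortex.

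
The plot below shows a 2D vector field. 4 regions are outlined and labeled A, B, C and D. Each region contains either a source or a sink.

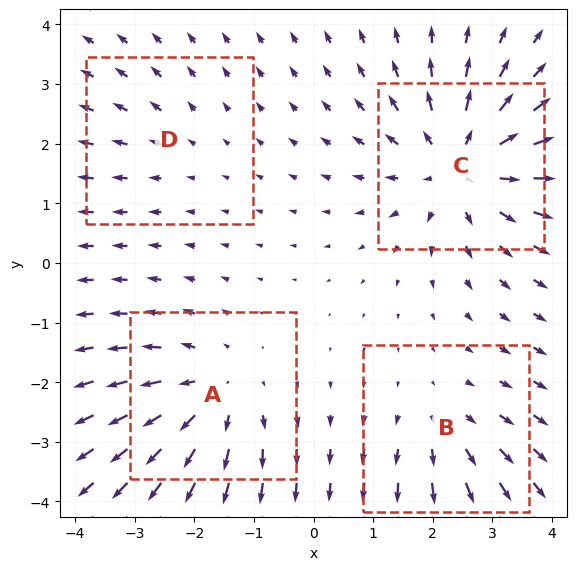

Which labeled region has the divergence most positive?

Divergence at each region's feature centre — A: about +4, B: about +3, C: about +6, D: about +2. Region C is most positive.

C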